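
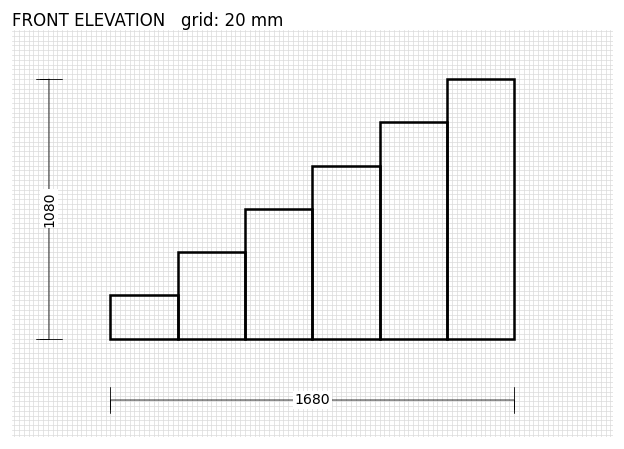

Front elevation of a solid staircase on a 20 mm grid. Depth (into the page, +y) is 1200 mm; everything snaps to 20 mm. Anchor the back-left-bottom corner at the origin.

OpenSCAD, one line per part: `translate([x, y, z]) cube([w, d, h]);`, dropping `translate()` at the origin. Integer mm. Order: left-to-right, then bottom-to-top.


cube([280, 1200, 180]);
translate([280, 0, 0]) cube([280, 1200, 360]);
translate([560, 0, 0]) cube([280, 1200, 540]);
translate([840, 0, 0]) cube([280, 1200, 720]);
translate([1120, 0, 0]) cube([280, 1200, 900]);
translate([1400, 0, 0]) cube([280, 1200, 1080]);


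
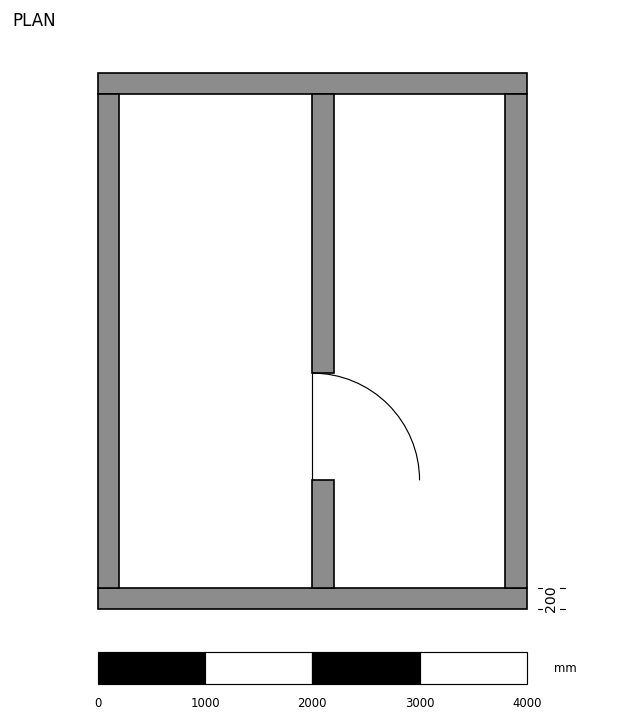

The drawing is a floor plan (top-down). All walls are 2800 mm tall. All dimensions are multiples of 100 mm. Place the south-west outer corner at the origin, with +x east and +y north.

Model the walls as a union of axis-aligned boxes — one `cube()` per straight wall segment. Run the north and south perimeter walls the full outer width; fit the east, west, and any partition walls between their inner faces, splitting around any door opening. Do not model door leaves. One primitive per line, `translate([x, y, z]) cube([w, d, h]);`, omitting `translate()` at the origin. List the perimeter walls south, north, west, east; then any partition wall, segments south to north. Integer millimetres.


cube([4000, 200, 2800]);
translate([0, 4800, 0]) cube([4000, 200, 2800]);
translate([0, 200, 0]) cube([200, 4600, 2800]);
translate([3800, 200, 0]) cube([200, 4600, 2800]);
translate([2000, 200, 0]) cube([200, 1000, 2800]);
translate([2000, 2200, 0]) cube([200, 2600, 2800]);


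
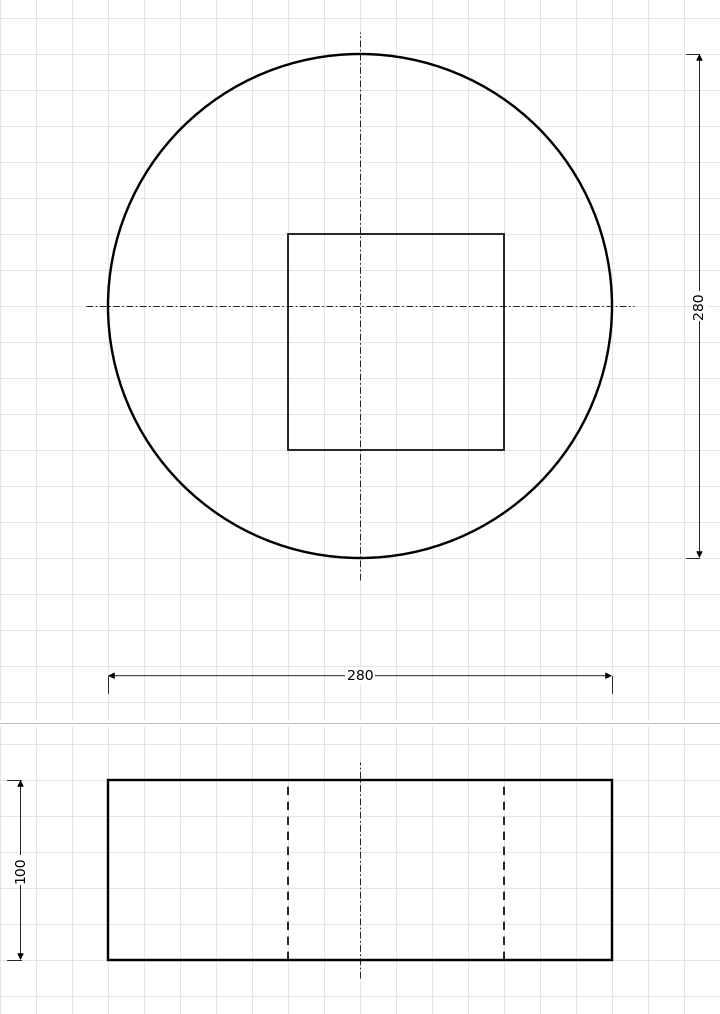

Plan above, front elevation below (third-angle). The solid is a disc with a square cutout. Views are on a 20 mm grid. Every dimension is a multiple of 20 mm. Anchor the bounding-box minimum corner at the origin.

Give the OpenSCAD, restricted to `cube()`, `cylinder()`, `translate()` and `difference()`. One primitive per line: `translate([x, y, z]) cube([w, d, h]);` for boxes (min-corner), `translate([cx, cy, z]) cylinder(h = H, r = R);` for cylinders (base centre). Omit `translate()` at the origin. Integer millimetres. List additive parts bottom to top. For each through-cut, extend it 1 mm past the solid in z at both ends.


difference() {
  translate([140, 140, 0]) cylinder(h = 100, r = 140);
  translate([100, 60, -1]) cube([120, 120, 102]);
}


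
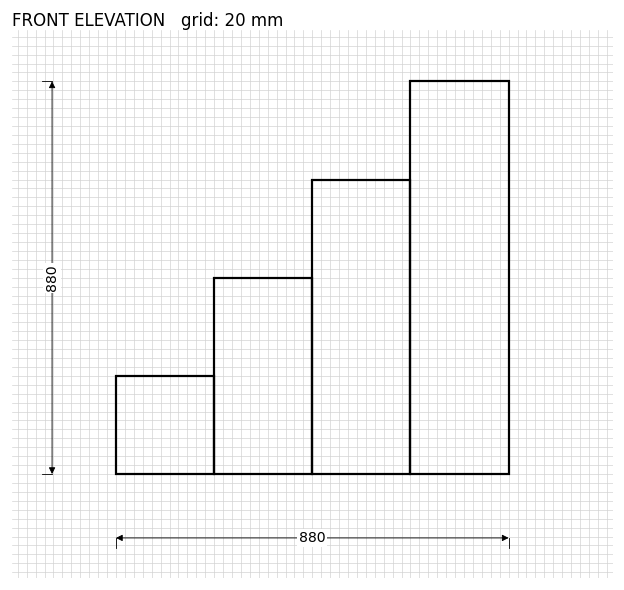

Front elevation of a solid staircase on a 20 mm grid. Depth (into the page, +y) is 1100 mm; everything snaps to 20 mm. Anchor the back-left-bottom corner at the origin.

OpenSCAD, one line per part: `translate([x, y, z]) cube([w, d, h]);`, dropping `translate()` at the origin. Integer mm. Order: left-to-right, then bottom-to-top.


cube([220, 1100, 220]);
translate([220, 0, 0]) cube([220, 1100, 440]);
translate([440, 0, 0]) cube([220, 1100, 660]);
translate([660, 0, 0]) cube([220, 1100, 880]);


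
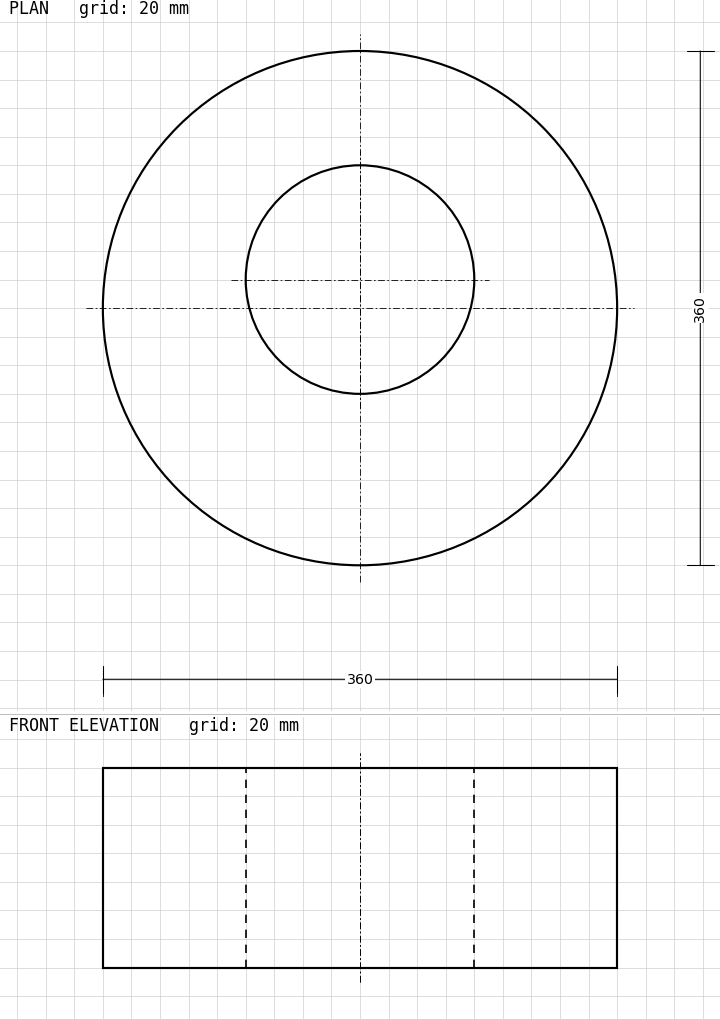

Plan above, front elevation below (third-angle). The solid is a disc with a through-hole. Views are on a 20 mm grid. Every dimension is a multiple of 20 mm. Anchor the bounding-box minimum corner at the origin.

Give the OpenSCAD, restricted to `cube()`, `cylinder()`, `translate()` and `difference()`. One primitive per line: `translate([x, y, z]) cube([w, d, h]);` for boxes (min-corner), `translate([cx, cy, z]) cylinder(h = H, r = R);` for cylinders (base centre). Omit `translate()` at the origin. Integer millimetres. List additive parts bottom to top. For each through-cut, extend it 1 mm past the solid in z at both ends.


difference() {
  translate([180, 180, 0]) cylinder(h = 140, r = 180);
  translate([180, 200, -1]) cylinder(h = 142, r = 80);
}


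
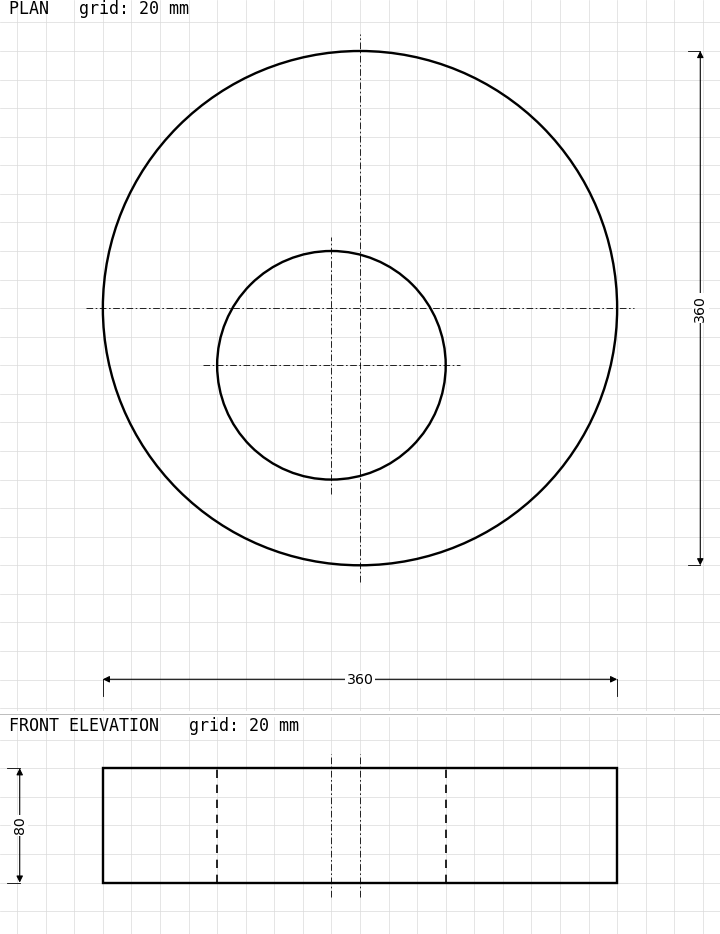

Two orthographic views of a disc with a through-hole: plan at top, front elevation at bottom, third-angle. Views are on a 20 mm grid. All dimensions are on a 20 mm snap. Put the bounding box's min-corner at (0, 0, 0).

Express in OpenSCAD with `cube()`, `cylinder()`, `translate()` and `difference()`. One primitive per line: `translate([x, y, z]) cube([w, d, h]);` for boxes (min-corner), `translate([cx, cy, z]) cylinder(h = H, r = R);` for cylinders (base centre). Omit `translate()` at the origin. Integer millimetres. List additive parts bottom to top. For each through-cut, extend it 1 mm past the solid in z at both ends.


difference() {
  translate([180, 180, 0]) cylinder(h = 80, r = 180);
  translate([160, 140, -1]) cylinder(h = 82, r = 80);
}


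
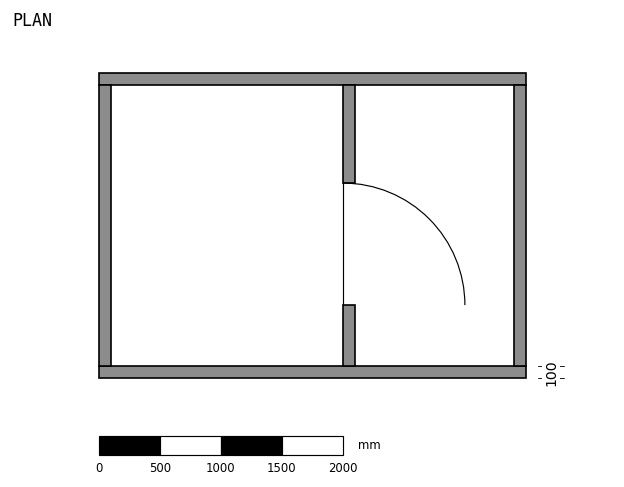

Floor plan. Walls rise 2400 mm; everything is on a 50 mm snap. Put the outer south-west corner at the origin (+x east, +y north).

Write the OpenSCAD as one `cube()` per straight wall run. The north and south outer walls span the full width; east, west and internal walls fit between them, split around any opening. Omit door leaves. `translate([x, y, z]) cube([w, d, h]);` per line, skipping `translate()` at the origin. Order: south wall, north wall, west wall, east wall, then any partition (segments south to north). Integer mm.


cube([3500, 100, 2400]);
translate([0, 2400, 0]) cube([3500, 100, 2400]);
translate([0, 100, 0]) cube([100, 2300, 2400]);
translate([3400, 100, 0]) cube([100, 2300, 2400]);
translate([2000, 100, 0]) cube([100, 500, 2400]);
translate([2000, 1600, 0]) cube([100, 800, 2400]);


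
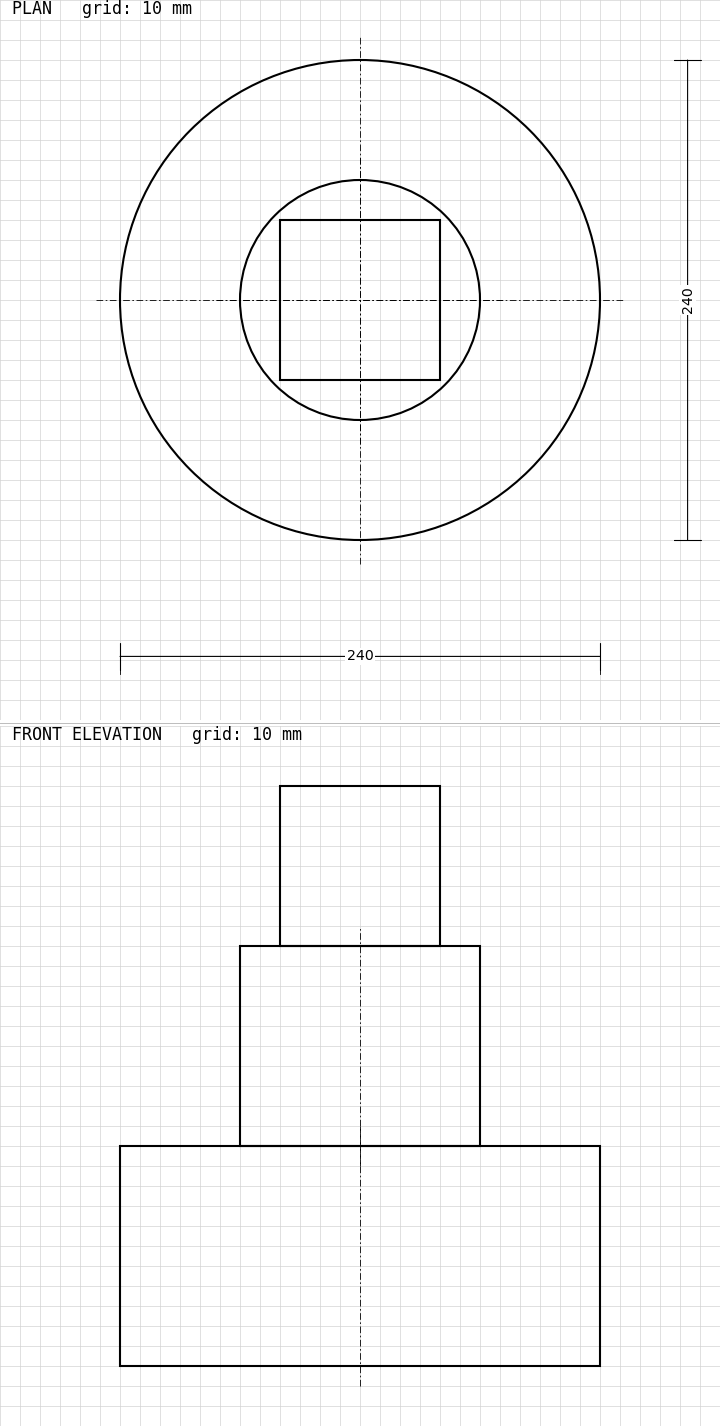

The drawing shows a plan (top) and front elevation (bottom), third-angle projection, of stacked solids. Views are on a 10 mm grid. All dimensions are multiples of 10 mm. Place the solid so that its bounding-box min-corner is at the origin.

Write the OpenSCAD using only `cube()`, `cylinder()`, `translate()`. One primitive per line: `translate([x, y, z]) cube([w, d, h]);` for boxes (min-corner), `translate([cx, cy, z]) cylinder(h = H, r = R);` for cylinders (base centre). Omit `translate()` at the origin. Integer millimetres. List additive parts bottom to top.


translate([120, 120, 0]) cylinder(h = 110, r = 120);
translate([120, 120, 110]) cylinder(h = 100, r = 60);
translate([80, 80, 210]) cube([80, 80, 80]);


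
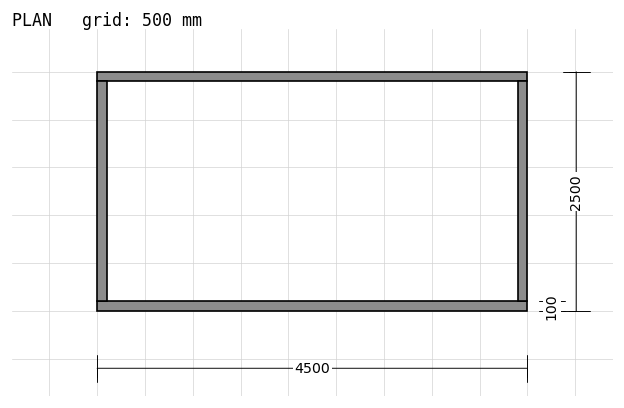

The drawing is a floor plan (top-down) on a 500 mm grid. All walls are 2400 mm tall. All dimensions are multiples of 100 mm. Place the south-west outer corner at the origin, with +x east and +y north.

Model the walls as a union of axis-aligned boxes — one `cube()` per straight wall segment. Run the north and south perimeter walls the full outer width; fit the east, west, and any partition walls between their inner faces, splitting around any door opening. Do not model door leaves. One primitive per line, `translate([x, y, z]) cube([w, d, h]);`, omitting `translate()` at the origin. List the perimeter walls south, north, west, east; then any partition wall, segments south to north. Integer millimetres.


cube([4500, 100, 2400]);
translate([0, 2400, 0]) cube([4500, 100, 2400]);
translate([0, 100, 0]) cube([100, 2300, 2400]);
translate([4400, 100, 0]) cube([100, 2300, 2400]);


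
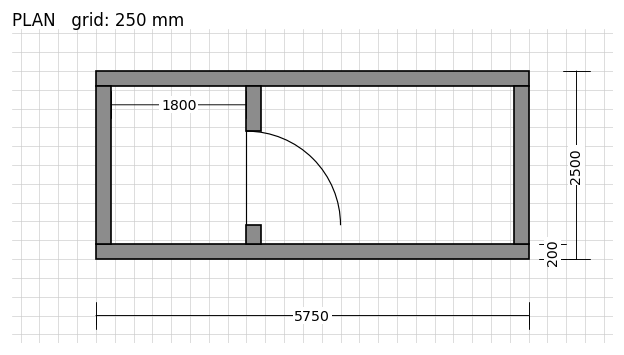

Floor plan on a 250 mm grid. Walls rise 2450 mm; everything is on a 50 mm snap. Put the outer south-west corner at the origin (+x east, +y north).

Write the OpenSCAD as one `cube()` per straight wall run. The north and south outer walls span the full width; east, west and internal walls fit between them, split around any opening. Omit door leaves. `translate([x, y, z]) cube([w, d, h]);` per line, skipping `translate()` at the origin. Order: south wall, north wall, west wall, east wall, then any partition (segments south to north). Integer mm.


cube([5750, 200, 2450]);
translate([0, 2300, 0]) cube([5750, 200, 2450]);
translate([0, 200, 0]) cube([200, 2100, 2450]);
translate([5550, 200, 0]) cube([200, 2100, 2450]);
translate([2000, 200, 0]) cube([200, 250, 2450]);
translate([2000, 1700, 0]) cube([200, 600, 2450]);


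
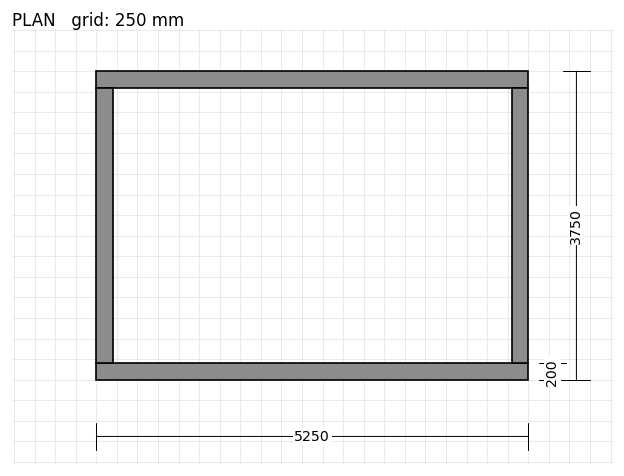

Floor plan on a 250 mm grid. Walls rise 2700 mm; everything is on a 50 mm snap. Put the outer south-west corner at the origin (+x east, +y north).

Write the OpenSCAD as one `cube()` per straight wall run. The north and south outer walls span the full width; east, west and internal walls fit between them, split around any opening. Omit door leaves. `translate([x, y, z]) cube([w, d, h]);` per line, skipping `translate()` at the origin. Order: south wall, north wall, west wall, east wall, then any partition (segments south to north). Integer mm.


cube([5250, 200, 2700]);
translate([0, 3550, 0]) cube([5250, 200, 2700]);
translate([0, 200, 0]) cube([200, 3350, 2700]);
translate([5050, 200, 0]) cube([200, 3350, 2700]);


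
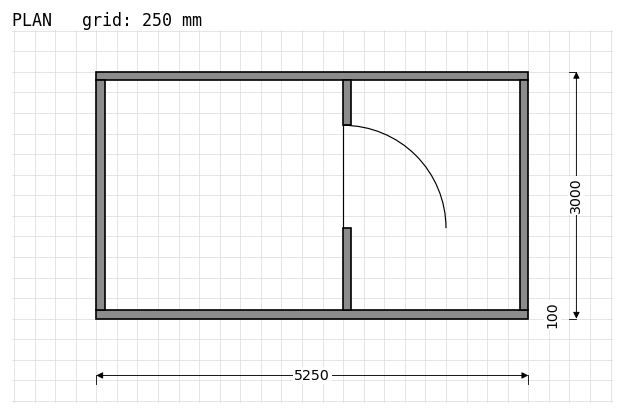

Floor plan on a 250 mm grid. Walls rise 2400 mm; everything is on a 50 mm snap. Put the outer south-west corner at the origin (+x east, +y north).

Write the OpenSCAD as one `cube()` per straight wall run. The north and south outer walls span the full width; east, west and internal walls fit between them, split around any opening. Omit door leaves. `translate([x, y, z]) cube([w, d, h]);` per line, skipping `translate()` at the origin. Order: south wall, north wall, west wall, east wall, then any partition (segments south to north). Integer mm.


cube([5250, 100, 2400]);
translate([0, 2900, 0]) cube([5250, 100, 2400]);
translate([0, 100, 0]) cube([100, 2800, 2400]);
translate([5150, 100, 0]) cube([100, 2800, 2400]);
translate([3000, 100, 0]) cube([100, 1000, 2400]);
translate([3000, 2350, 0]) cube([100, 550, 2400]);


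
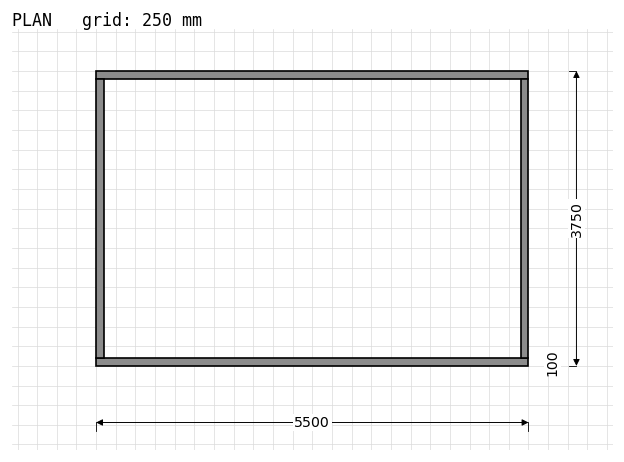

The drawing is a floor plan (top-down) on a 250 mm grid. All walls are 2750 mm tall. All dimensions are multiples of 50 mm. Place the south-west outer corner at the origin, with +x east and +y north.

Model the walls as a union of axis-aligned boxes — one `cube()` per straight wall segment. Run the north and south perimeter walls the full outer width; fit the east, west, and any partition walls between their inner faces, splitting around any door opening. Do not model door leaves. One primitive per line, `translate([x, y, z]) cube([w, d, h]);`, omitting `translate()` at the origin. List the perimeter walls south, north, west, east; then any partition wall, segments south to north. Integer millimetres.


cube([5500, 100, 2750]);
translate([0, 3650, 0]) cube([5500, 100, 2750]);
translate([0, 100, 0]) cube([100, 3550, 2750]);
translate([5400, 100, 0]) cube([100, 3550, 2750]);


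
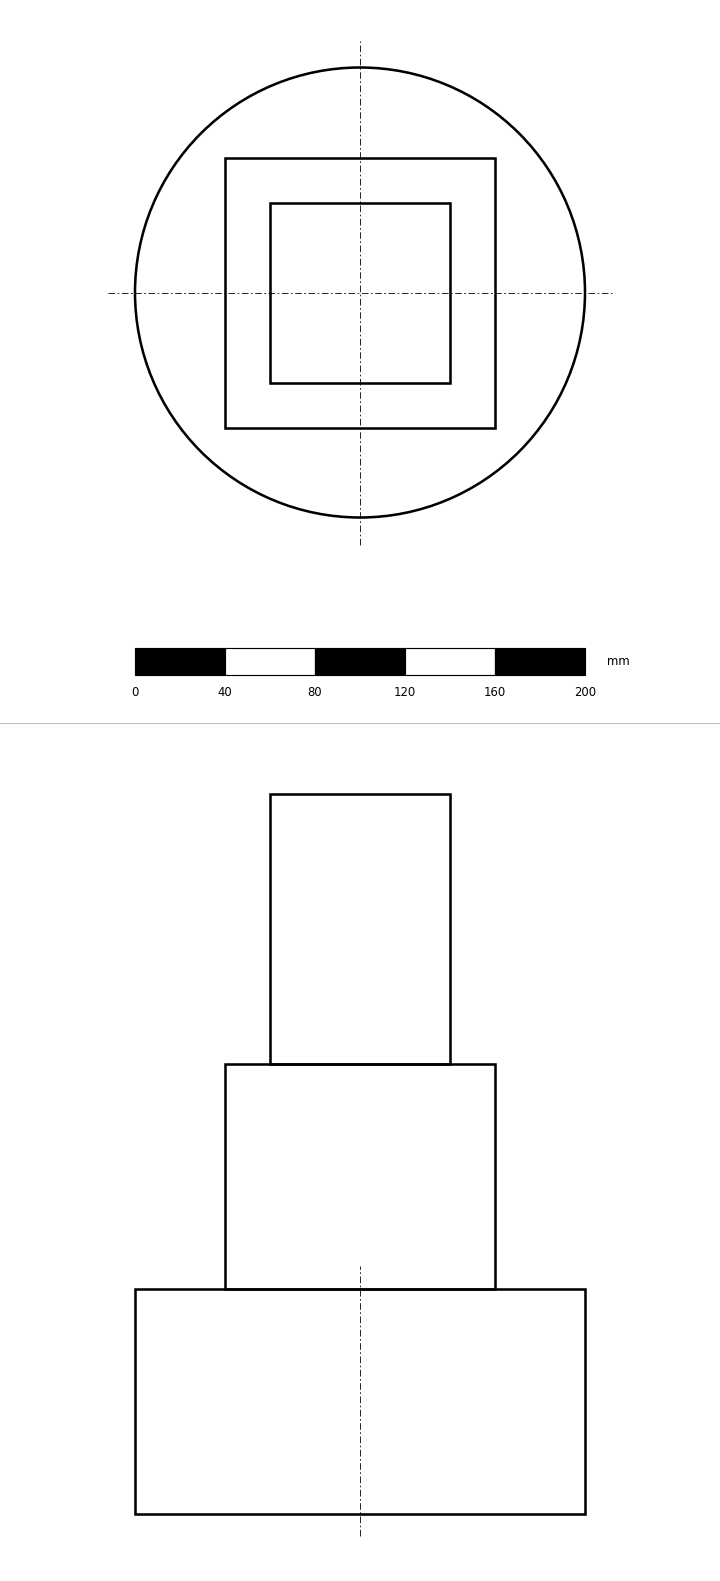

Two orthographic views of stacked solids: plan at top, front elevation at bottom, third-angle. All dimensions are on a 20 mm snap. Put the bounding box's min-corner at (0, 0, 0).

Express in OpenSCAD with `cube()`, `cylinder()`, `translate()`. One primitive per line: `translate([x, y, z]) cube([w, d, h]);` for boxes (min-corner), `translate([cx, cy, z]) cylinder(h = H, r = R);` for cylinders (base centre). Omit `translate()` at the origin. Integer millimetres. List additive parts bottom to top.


translate([100, 100, 0]) cylinder(h = 100, r = 100);
translate([40, 40, 100]) cube([120, 120, 100]);
translate([60, 60, 200]) cube([80, 80, 120]);


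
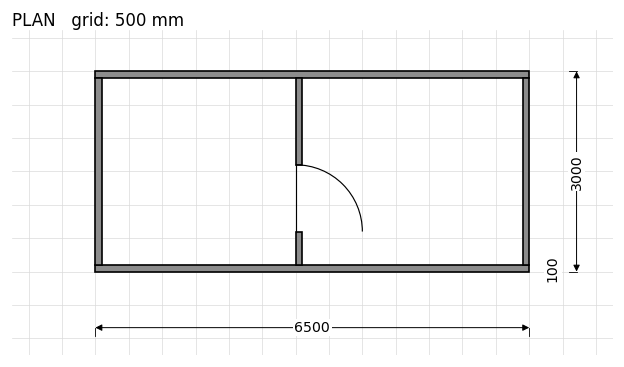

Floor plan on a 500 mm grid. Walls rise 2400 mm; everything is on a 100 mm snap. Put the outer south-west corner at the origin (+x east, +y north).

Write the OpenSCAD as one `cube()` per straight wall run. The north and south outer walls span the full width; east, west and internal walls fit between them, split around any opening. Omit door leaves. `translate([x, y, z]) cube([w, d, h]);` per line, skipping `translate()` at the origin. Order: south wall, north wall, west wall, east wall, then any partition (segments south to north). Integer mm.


cube([6500, 100, 2400]);
translate([0, 2900, 0]) cube([6500, 100, 2400]);
translate([0, 100, 0]) cube([100, 2800, 2400]);
translate([6400, 100, 0]) cube([100, 2800, 2400]);
translate([3000, 100, 0]) cube([100, 500, 2400]);
translate([3000, 1600, 0]) cube([100, 1300, 2400]);


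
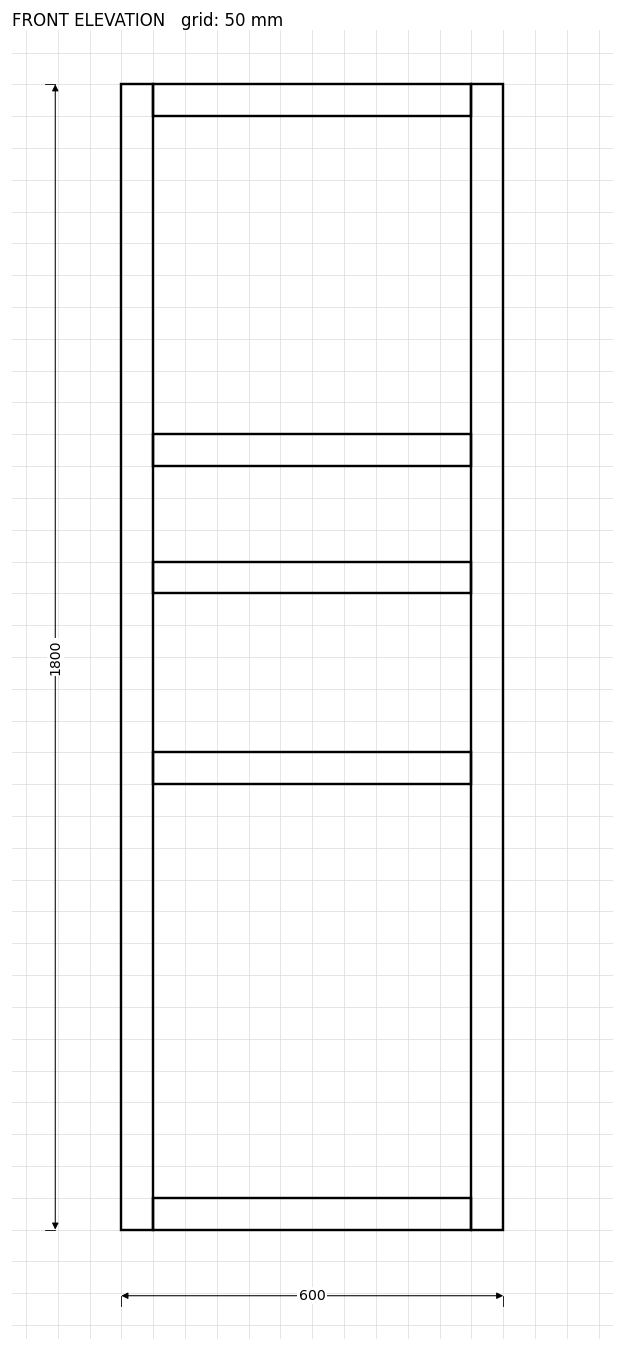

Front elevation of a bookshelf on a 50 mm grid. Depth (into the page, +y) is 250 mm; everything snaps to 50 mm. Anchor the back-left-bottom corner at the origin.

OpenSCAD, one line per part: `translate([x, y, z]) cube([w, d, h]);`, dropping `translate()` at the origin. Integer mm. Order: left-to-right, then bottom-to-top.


cube([50, 250, 1800]);
translate([50, 0, 0]) cube([500, 250, 50]);
translate([50, 0, 700]) cube([500, 250, 50]);
translate([50, 0, 1000]) cube([500, 250, 50]);
translate([50, 0, 1200]) cube([500, 250, 50]);
translate([50, 0, 1750]) cube([500, 250, 50]);
translate([550, 0, 0]) cube([50, 250, 1800]);


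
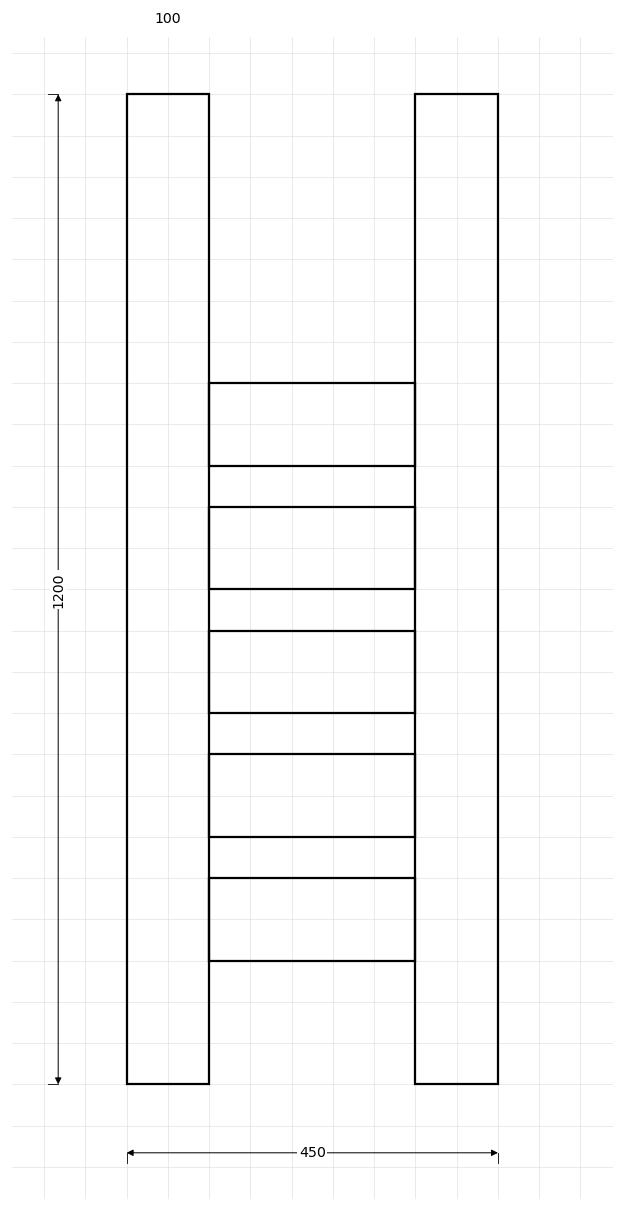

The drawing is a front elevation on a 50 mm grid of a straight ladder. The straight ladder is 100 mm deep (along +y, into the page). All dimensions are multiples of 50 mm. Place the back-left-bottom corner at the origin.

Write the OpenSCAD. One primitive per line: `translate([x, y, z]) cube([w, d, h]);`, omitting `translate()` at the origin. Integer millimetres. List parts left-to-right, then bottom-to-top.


cube([100, 100, 1200]);
translate([100, 0, 150]) cube([250, 100, 100]);
translate([100, 0, 300]) cube([250, 100, 100]);
translate([100, 0, 450]) cube([250, 100, 100]);
translate([100, 0, 600]) cube([250, 100, 100]);
translate([100, 0, 750]) cube([250, 100, 100]);
translate([350, 0, 0]) cube([100, 100, 1200]);


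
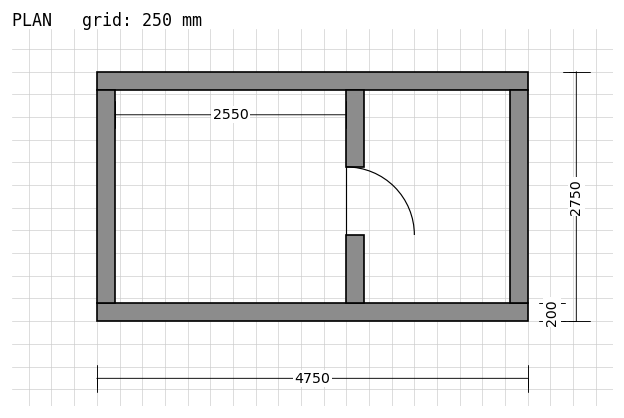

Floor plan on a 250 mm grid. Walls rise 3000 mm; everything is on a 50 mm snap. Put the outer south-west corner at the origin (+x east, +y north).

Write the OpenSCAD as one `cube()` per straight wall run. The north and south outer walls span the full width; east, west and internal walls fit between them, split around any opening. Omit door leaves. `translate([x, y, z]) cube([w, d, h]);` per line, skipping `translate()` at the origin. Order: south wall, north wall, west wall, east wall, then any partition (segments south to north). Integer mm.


cube([4750, 200, 3000]);
translate([0, 2550, 0]) cube([4750, 200, 3000]);
translate([0, 200, 0]) cube([200, 2350, 3000]);
translate([4550, 200, 0]) cube([200, 2350, 3000]);
translate([2750, 200, 0]) cube([200, 750, 3000]);
translate([2750, 1700, 0]) cube([200, 850, 3000]);


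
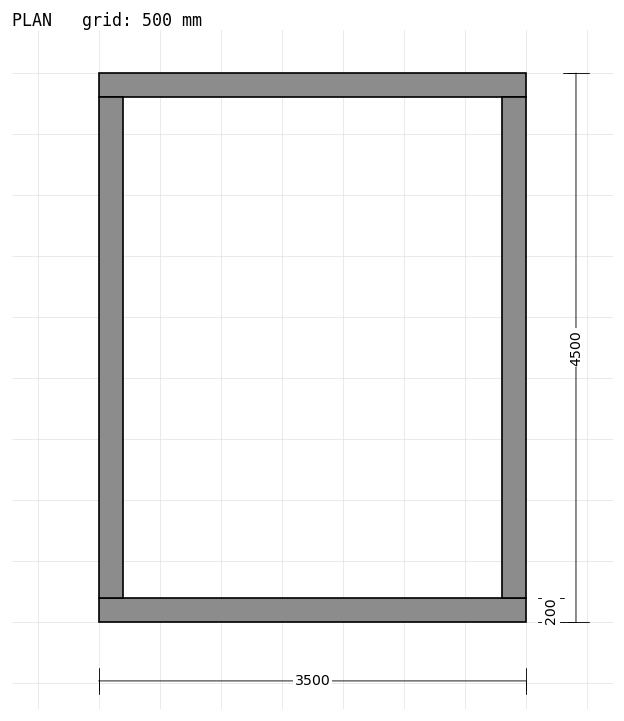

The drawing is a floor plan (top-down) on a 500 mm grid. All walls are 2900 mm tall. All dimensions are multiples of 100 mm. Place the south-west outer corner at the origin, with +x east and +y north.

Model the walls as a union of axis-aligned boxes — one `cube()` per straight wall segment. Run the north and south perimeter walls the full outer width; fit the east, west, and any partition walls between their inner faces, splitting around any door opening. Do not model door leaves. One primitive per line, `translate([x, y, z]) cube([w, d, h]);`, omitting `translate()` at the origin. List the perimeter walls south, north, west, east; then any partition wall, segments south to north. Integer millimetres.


cube([3500, 200, 2900]);
translate([0, 4300, 0]) cube([3500, 200, 2900]);
translate([0, 200, 0]) cube([200, 4100, 2900]);
translate([3300, 200, 0]) cube([200, 4100, 2900]);


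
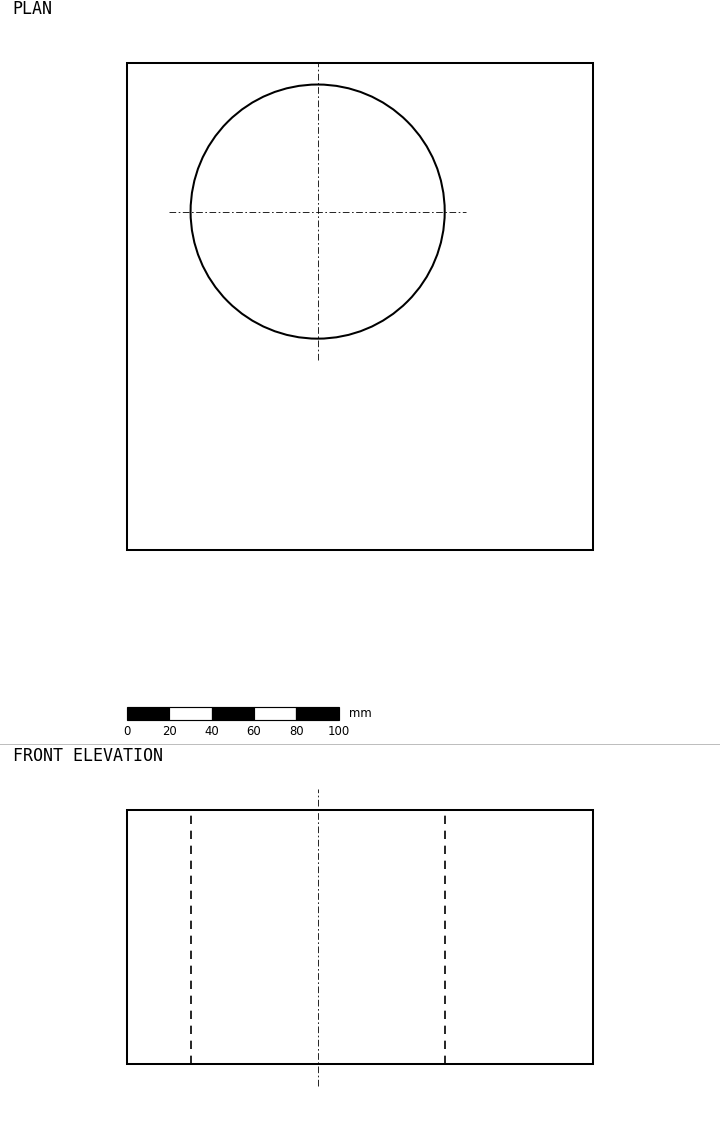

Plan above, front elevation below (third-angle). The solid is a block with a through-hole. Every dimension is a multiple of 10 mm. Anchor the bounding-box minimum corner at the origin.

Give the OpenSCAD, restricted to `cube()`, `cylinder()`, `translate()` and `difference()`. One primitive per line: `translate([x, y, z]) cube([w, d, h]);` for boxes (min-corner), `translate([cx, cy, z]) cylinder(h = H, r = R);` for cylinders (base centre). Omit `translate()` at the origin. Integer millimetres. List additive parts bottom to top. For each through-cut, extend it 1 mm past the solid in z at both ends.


difference() {
  cube([220, 230, 120]);
  translate([90, 160, -1]) cylinder(h = 122, r = 60);
}


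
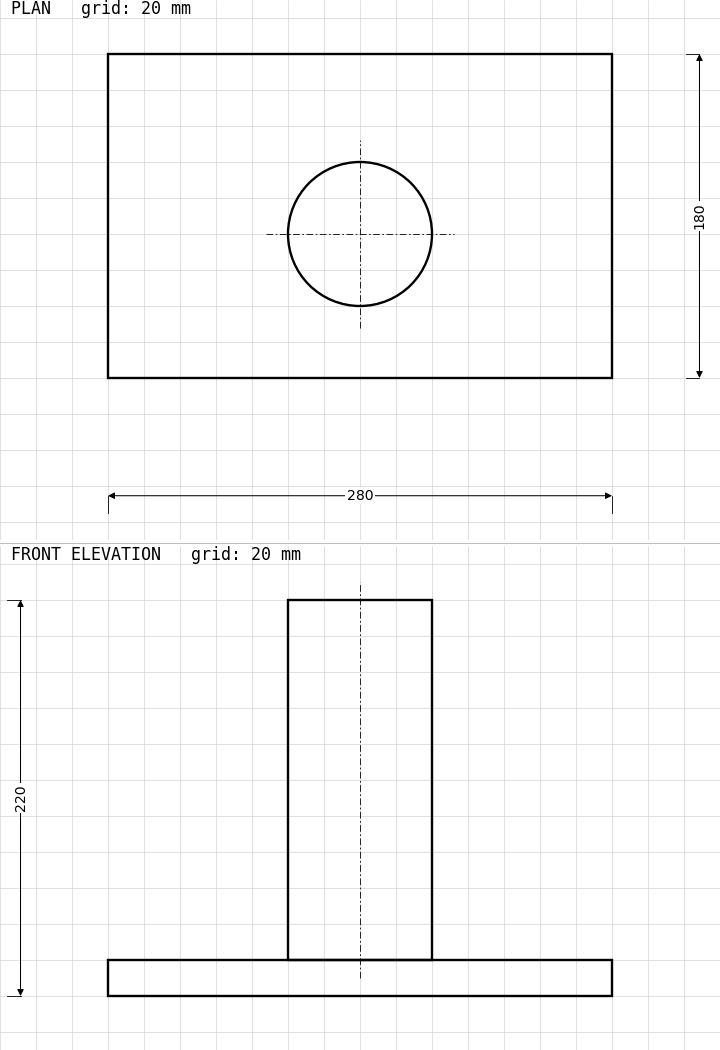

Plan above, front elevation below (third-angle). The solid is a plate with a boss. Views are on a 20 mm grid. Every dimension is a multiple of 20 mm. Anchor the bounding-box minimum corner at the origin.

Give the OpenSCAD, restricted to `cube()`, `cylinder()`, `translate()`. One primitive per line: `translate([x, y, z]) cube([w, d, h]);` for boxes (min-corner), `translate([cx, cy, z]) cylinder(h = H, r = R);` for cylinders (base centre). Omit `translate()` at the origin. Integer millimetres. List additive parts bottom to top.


cube([280, 180, 20]);
translate([140, 80, 20]) cylinder(h = 200, r = 40);


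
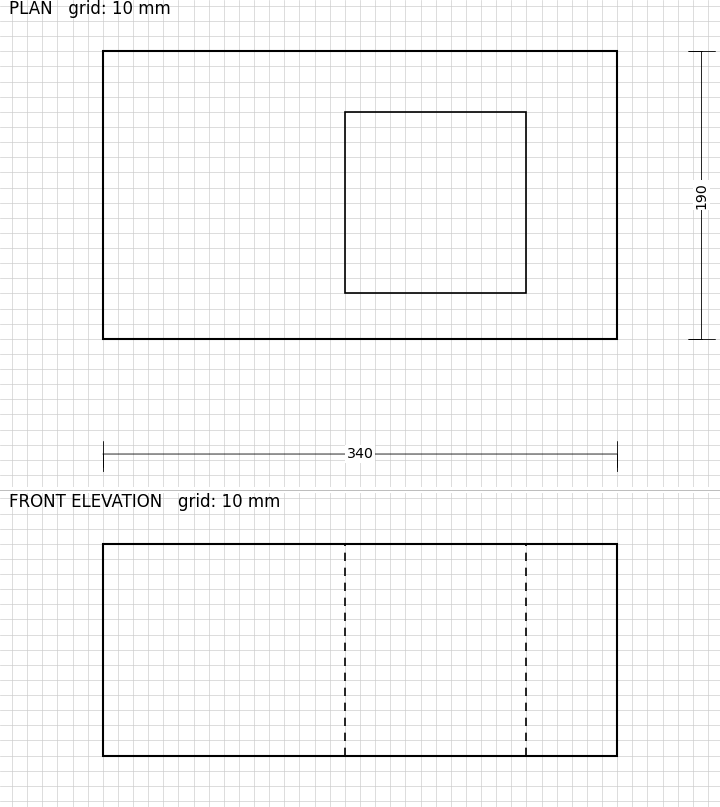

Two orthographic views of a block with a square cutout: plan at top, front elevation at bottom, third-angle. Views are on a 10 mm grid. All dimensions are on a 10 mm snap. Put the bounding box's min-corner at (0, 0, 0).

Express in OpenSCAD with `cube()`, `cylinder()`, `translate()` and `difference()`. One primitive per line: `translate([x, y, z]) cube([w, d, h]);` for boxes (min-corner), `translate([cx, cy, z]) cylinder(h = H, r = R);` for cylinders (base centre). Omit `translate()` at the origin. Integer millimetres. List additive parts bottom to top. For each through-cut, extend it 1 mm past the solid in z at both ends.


difference() {
  cube([340, 190, 140]);
  translate([160, 30, -1]) cube([120, 120, 142]);
}


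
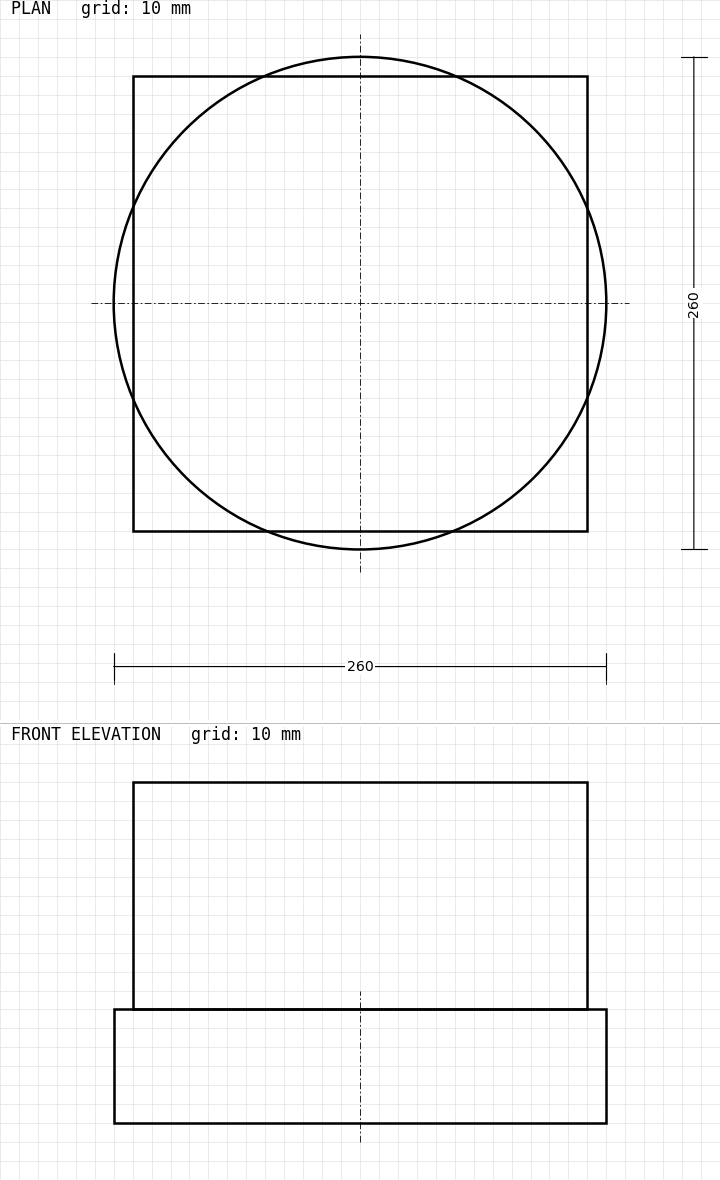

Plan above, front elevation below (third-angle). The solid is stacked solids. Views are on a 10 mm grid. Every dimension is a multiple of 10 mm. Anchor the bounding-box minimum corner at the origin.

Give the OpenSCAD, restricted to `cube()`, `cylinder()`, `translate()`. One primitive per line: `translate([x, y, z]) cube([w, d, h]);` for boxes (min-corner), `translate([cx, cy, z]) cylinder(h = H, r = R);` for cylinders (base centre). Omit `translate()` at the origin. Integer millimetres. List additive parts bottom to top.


translate([130, 130, 0]) cylinder(h = 60, r = 130);
translate([10, 10, 60]) cube([240, 240, 120]);


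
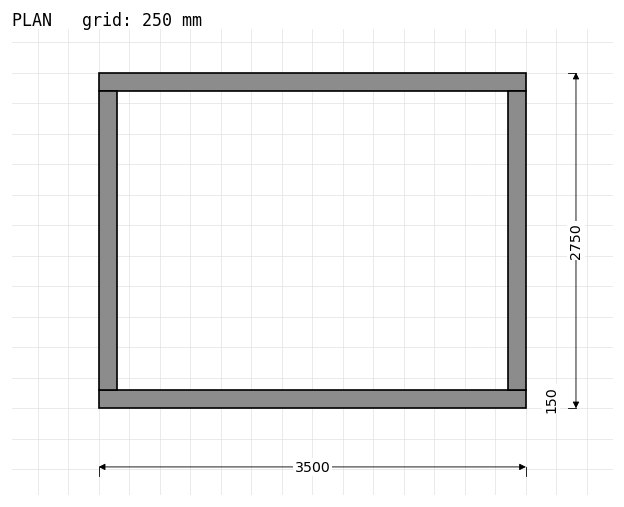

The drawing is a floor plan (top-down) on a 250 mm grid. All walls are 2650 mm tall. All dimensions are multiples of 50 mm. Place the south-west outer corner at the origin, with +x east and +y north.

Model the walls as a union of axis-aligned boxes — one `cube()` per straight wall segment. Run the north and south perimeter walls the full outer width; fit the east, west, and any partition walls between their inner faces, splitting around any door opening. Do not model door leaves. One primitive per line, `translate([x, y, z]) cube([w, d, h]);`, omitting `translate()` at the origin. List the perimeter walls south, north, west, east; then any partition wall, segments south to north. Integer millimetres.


cube([3500, 150, 2650]);
translate([0, 2600, 0]) cube([3500, 150, 2650]);
translate([0, 150, 0]) cube([150, 2450, 2650]);
translate([3350, 150, 0]) cube([150, 2450, 2650]);


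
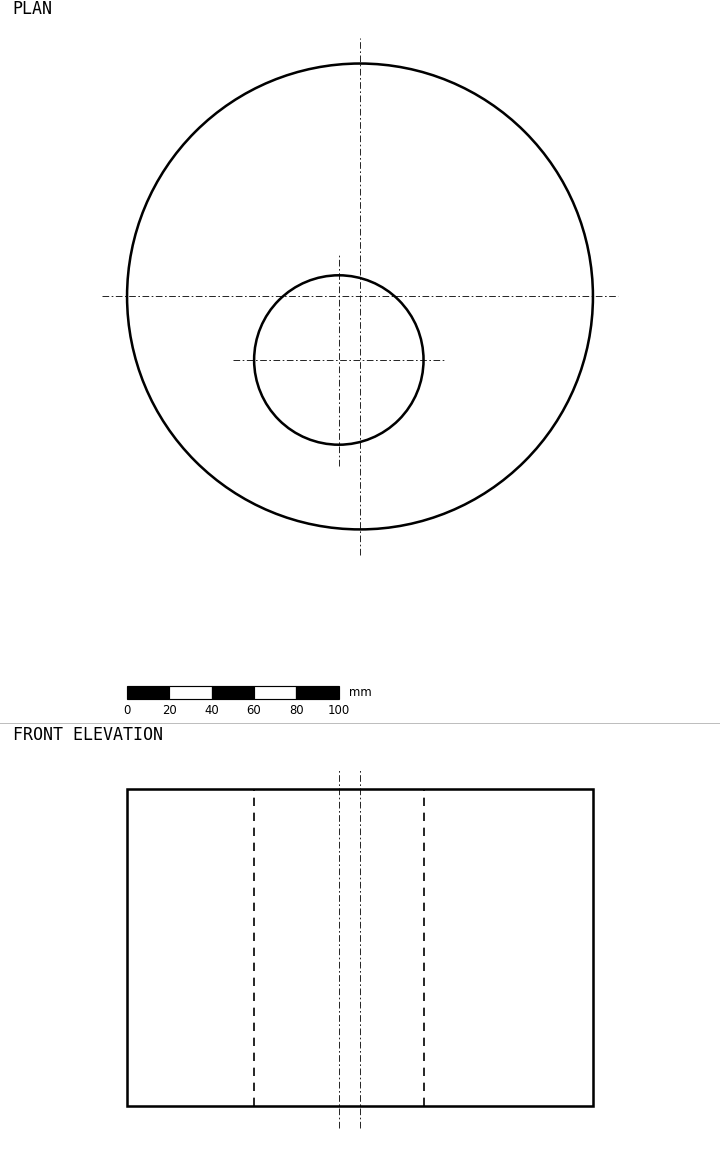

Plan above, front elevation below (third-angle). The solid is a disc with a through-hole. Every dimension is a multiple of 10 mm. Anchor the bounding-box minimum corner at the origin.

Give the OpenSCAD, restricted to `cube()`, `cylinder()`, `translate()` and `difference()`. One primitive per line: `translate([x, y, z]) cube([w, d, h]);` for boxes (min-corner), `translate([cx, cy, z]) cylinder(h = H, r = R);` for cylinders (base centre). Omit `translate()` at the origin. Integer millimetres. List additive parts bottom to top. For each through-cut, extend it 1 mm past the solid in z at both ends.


difference() {
  translate([110, 110, 0]) cylinder(h = 150, r = 110);
  translate([100, 80, -1]) cylinder(h = 152, r = 40);
}


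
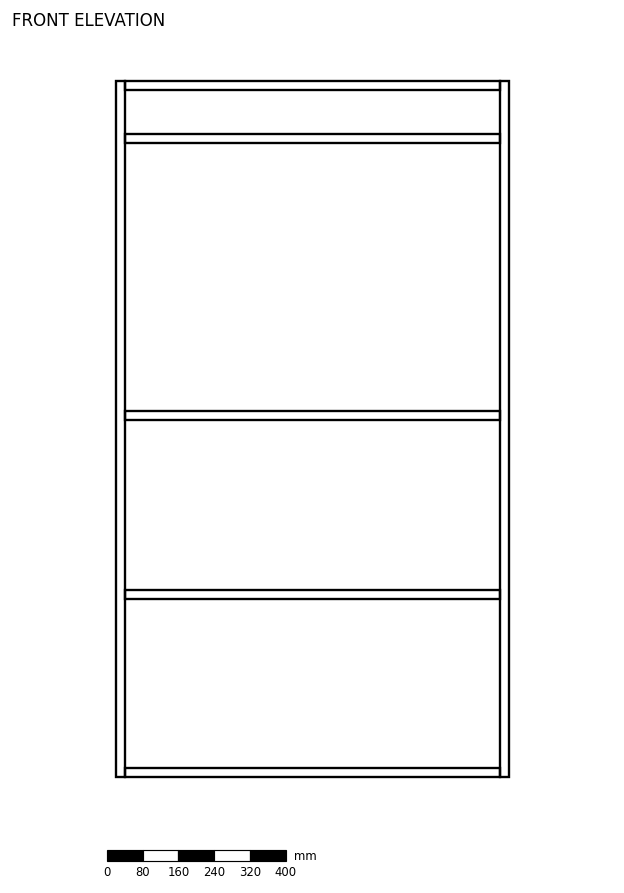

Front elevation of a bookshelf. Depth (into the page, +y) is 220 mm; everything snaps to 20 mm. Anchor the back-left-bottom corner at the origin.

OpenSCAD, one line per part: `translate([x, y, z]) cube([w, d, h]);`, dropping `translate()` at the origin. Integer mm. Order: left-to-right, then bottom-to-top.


cube([20, 220, 1560]);
translate([20, 0, 0]) cube([840, 220, 20]);
translate([20, 0, 400]) cube([840, 220, 20]);
translate([20, 0, 800]) cube([840, 220, 20]);
translate([20, 0, 1420]) cube([840, 220, 20]);
translate([20, 0, 1540]) cube([840, 220, 20]);
translate([860, 0, 0]) cube([20, 220, 1560]);


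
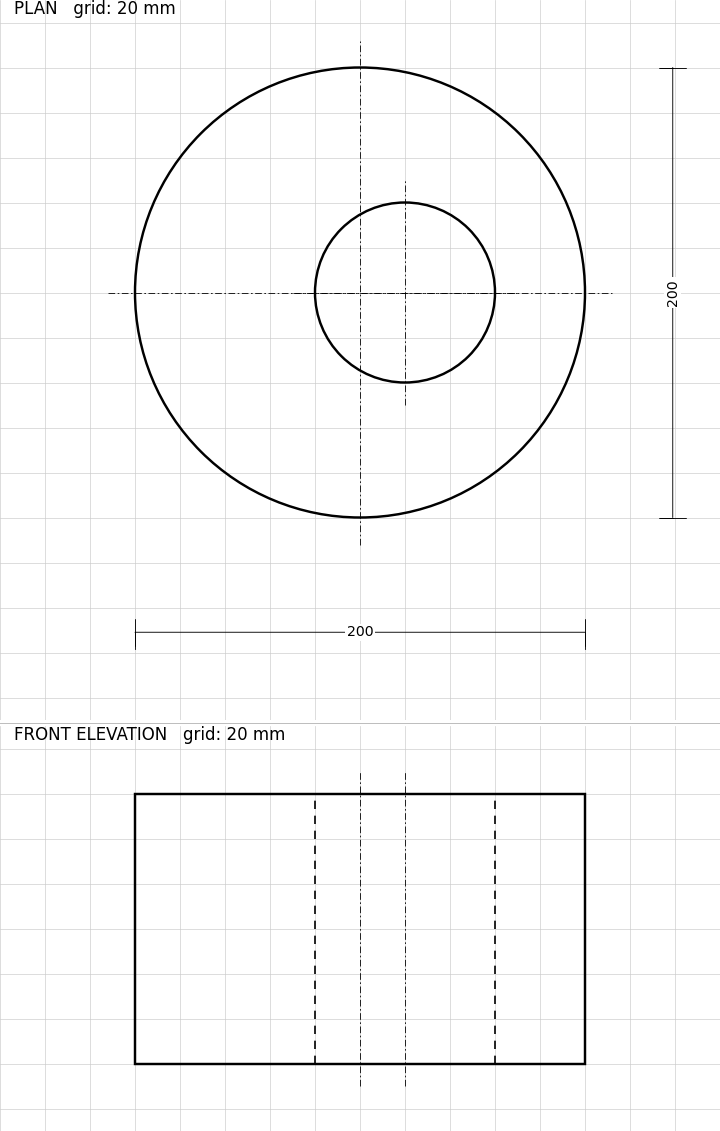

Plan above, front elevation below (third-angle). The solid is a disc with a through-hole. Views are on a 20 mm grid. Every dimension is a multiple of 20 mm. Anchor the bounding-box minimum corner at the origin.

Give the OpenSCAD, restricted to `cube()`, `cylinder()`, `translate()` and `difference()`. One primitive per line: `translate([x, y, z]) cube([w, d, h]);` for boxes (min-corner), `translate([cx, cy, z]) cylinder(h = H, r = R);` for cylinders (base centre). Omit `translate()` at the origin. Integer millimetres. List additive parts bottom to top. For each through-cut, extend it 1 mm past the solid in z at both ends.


difference() {
  translate([100, 100, 0]) cylinder(h = 120, r = 100);
  translate([120, 100, -1]) cylinder(h = 122, r = 40);
}


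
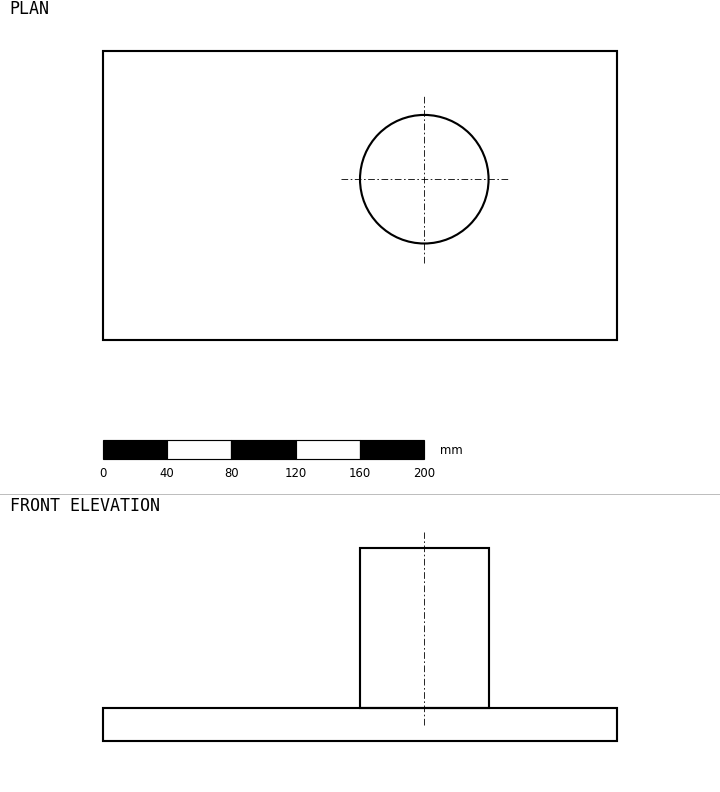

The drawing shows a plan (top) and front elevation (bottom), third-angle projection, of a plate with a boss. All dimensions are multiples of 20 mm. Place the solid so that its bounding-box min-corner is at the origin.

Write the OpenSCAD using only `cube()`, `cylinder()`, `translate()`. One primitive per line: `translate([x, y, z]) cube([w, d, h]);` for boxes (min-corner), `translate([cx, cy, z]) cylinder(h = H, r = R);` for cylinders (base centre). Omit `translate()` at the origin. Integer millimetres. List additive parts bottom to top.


cube([320, 180, 20]);
translate([200, 100, 20]) cylinder(h = 100, r = 40);


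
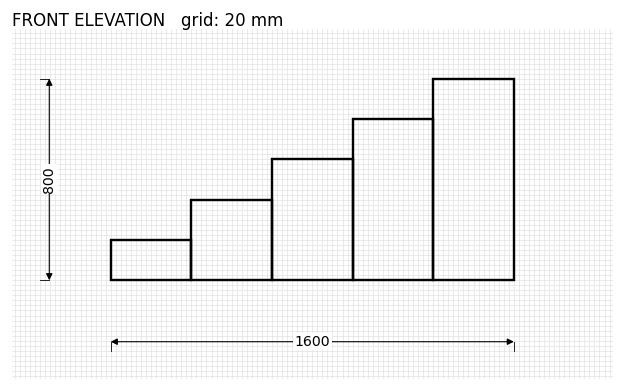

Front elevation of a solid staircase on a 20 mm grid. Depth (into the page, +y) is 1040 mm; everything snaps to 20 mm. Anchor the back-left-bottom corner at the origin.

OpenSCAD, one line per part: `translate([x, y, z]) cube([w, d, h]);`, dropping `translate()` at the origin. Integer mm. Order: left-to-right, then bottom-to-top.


cube([320, 1040, 160]);
translate([320, 0, 0]) cube([320, 1040, 320]);
translate([640, 0, 0]) cube([320, 1040, 480]);
translate([960, 0, 0]) cube([320, 1040, 640]);
translate([1280, 0, 0]) cube([320, 1040, 800]);


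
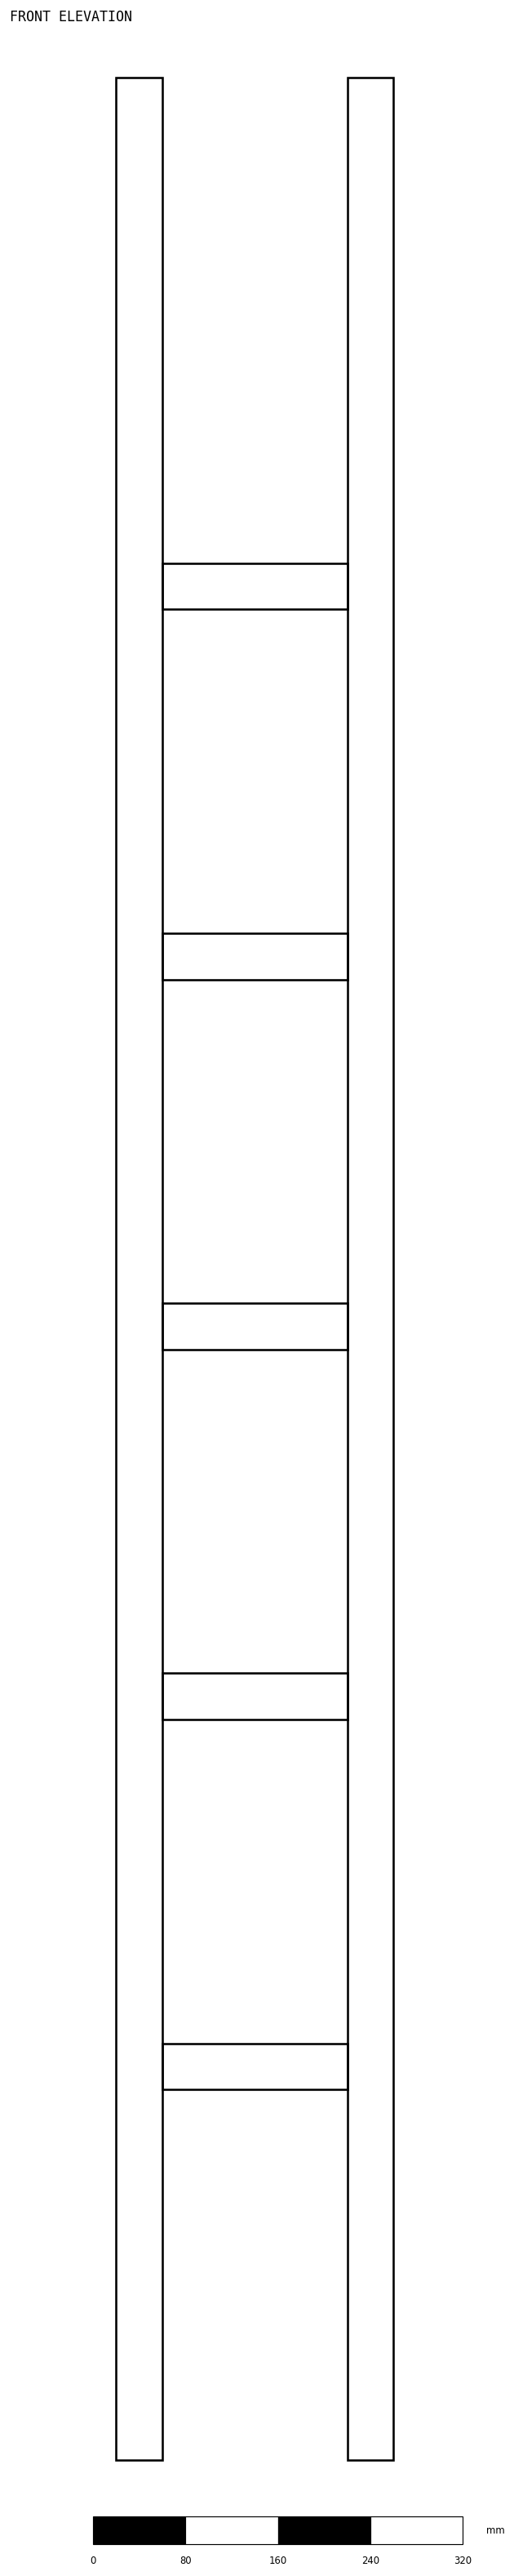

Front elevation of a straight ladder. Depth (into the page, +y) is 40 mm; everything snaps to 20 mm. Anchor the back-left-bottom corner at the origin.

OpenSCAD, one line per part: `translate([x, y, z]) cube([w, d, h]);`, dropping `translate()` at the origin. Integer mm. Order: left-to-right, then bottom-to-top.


cube([40, 40, 2060]);
translate([40, 0, 320]) cube([160, 40, 40]);
translate([40, 0, 640]) cube([160, 40, 40]);
translate([40, 0, 960]) cube([160, 40, 40]);
translate([40, 0, 1280]) cube([160, 40, 40]);
translate([40, 0, 1600]) cube([160, 40, 40]);
translate([200, 0, 0]) cube([40, 40, 2060]);


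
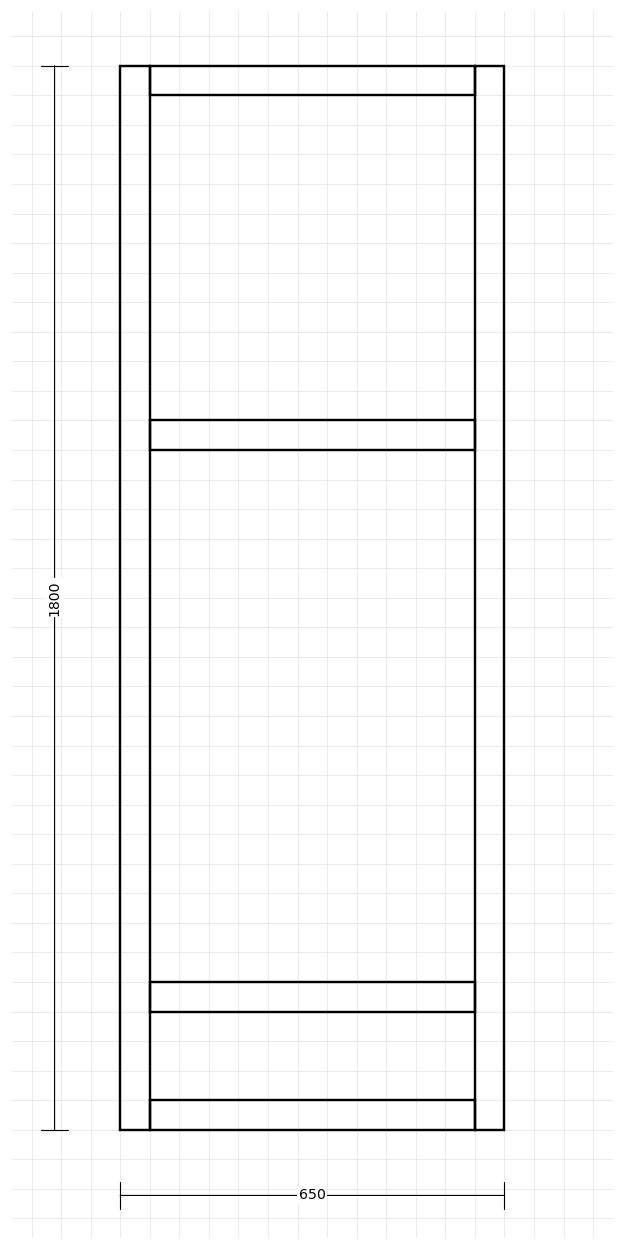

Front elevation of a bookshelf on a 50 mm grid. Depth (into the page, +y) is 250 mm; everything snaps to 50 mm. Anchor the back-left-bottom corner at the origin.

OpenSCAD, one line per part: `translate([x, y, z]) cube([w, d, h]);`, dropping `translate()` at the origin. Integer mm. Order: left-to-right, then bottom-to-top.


cube([50, 250, 1800]);
translate([50, 0, 0]) cube([550, 250, 50]);
translate([50, 0, 200]) cube([550, 250, 50]);
translate([50, 0, 1150]) cube([550, 250, 50]);
translate([50, 0, 1750]) cube([550, 250, 50]);
translate([600, 0, 0]) cube([50, 250, 1800]);


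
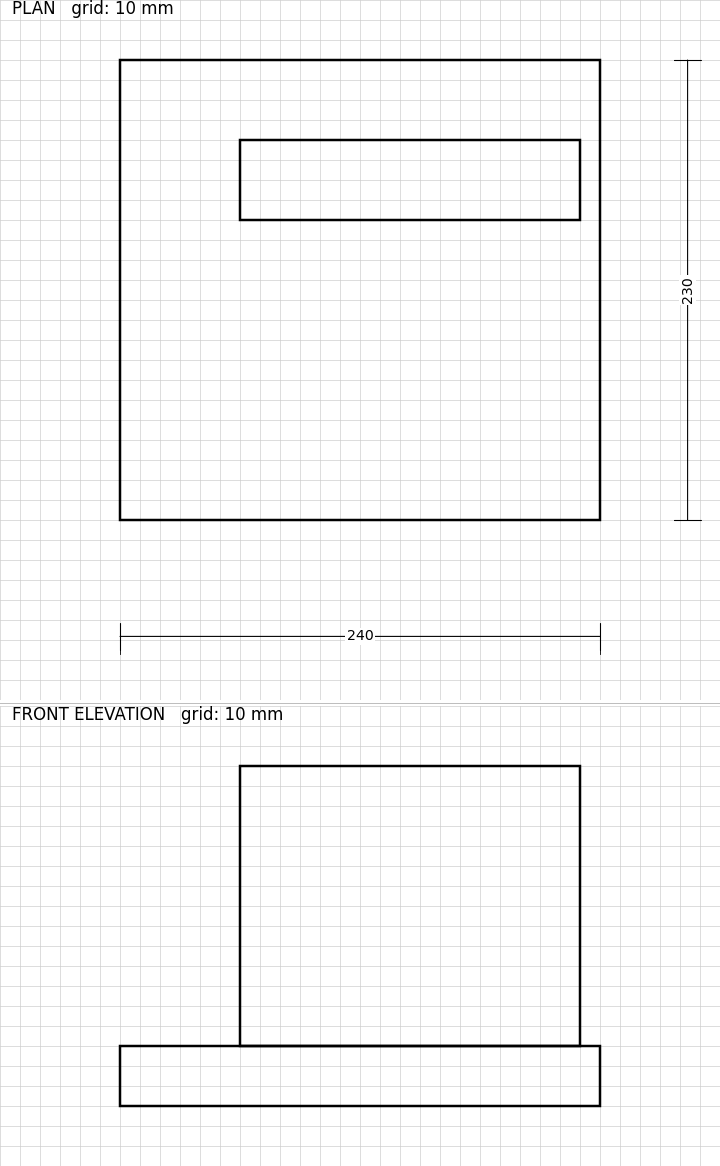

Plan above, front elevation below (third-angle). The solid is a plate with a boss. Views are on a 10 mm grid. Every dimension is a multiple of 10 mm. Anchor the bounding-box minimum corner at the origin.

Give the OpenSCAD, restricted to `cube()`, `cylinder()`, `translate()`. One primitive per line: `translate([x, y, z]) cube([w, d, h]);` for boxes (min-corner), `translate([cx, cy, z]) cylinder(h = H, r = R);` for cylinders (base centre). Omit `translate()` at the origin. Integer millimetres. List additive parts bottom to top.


cube([240, 230, 30]);
translate([60, 150, 30]) cube([170, 40, 140]);


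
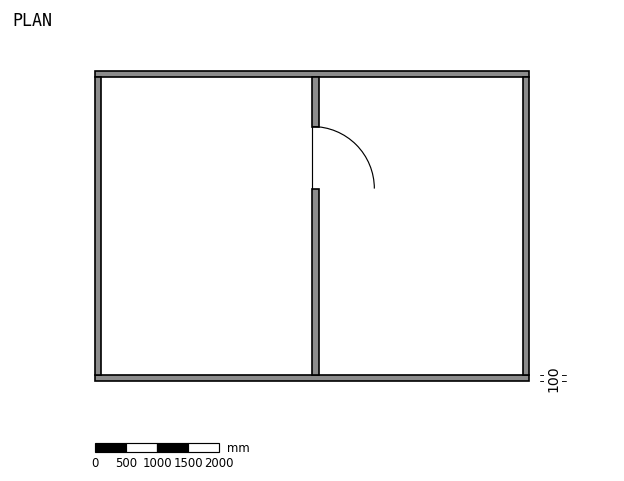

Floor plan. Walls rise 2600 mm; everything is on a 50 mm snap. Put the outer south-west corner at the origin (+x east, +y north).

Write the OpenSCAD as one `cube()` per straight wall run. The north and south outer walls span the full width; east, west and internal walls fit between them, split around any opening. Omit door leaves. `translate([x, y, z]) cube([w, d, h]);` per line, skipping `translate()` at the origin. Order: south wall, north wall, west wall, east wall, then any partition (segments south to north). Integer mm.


cube([7000, 100, 2600]);
translate([0, 4900, 0]) cube([7000, 100, 2600]);
translate([0, 100, 0]) cube([100, 4800, 2600]);
translate([6900, 100, 0]) cube([100, 4800, 2600]);
translate([3500, 100, 0]) cube([100, 3000, 2600]);
translate([3500, 4100, 0]) cube([100, 800, 2600]);


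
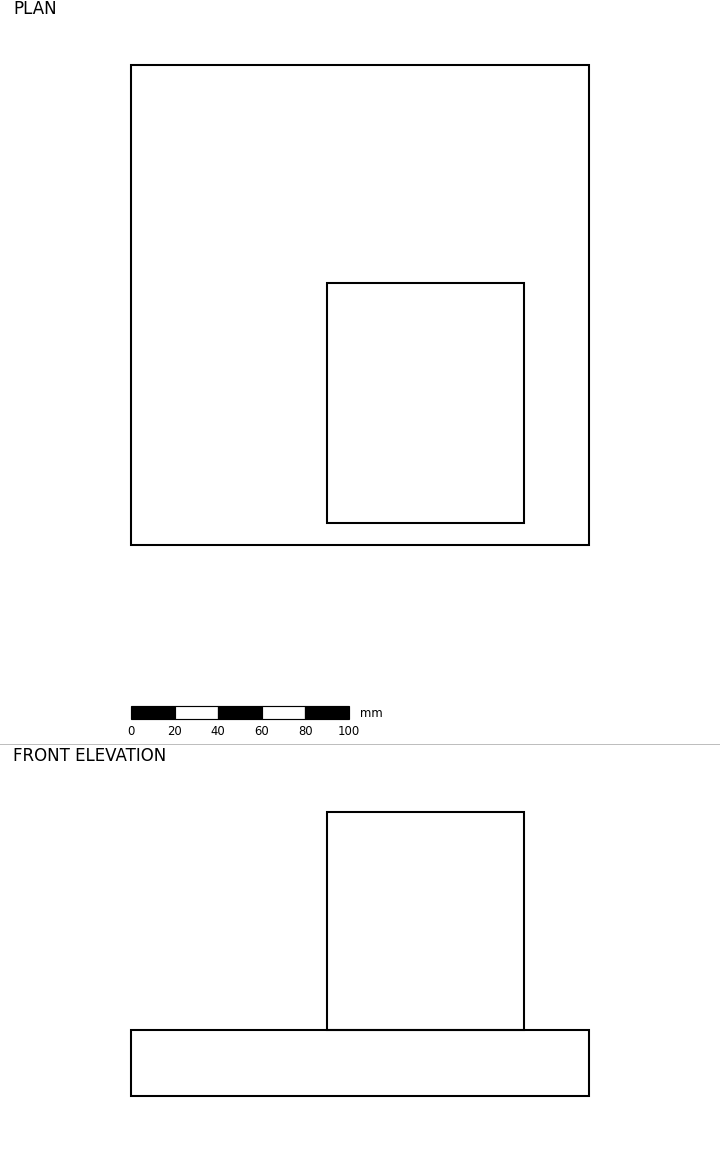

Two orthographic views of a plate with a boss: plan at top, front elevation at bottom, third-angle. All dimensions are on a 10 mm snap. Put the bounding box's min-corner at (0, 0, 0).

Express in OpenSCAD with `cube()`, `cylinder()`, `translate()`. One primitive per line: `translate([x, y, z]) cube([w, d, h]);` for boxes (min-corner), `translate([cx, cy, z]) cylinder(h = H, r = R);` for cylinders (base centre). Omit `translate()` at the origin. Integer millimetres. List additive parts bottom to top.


cube([210, 220, 30]);
translate([90, 10, 30]) cube([90, 110, 100]);


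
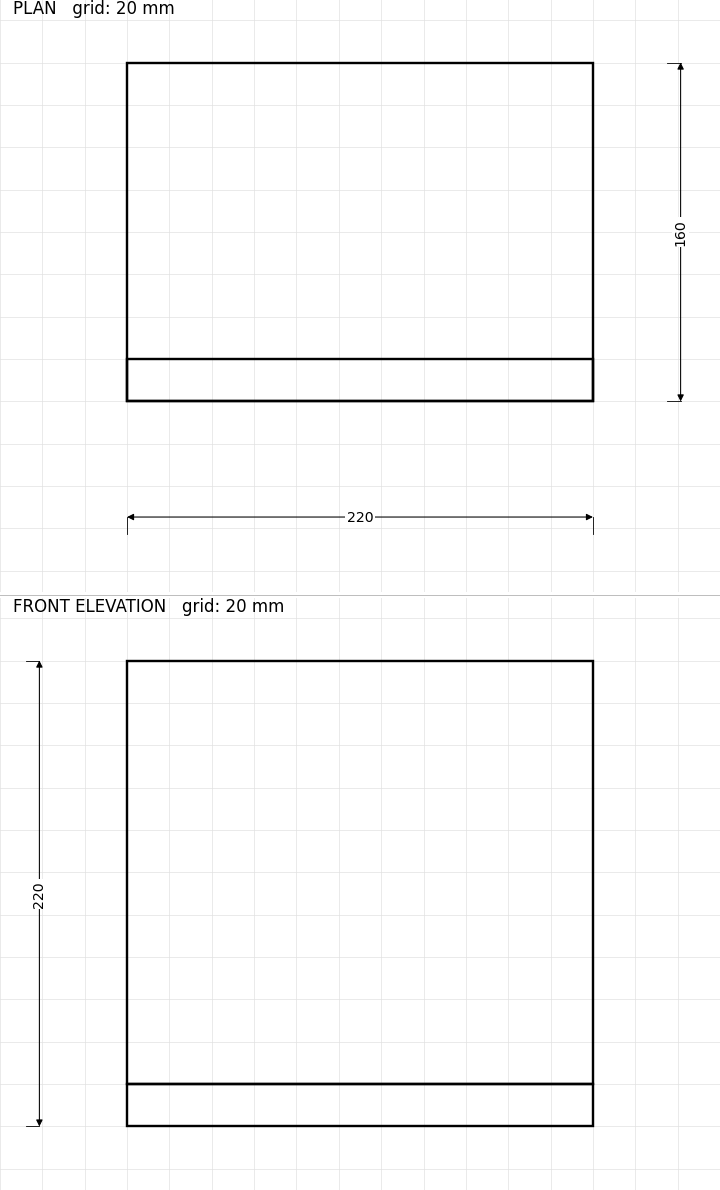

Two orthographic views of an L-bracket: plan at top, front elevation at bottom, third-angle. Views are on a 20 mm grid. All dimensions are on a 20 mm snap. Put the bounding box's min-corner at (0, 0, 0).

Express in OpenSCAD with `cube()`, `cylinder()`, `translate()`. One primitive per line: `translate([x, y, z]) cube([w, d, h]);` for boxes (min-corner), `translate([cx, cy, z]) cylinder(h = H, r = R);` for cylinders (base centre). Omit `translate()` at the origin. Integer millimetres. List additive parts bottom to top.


cube([220, 160, 20]);
translate([0, 0, 20]) cube([220, 20, 200]);


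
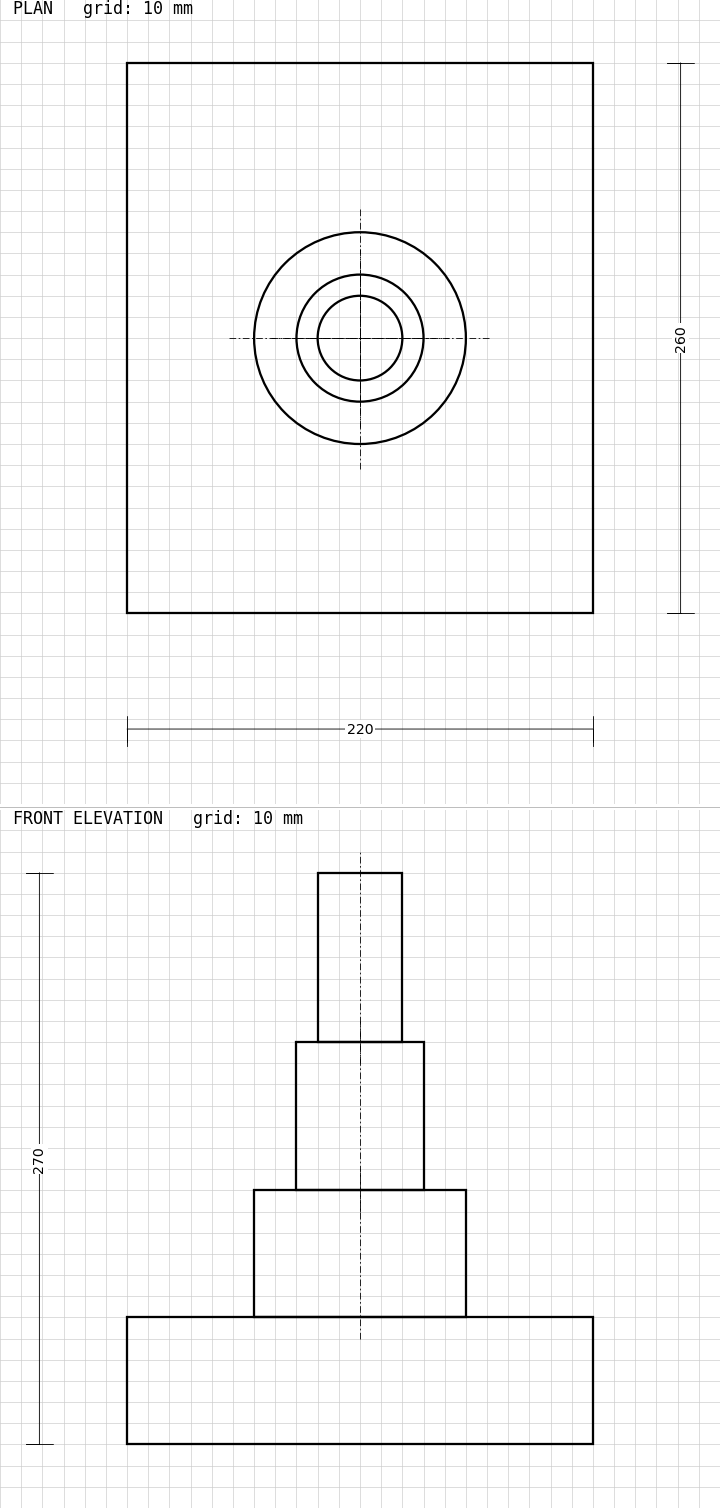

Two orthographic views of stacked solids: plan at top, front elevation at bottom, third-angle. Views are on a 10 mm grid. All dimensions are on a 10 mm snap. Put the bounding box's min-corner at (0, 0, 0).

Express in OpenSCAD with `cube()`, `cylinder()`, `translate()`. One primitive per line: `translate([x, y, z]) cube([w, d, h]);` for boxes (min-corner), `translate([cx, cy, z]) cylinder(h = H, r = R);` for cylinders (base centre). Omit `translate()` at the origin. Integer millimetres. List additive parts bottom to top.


cube([220, 260, 60]);
translate([110, 130, 60]) cylinder(h = 60, r = 50);
translate([110, 130, 120]) cylinder(h = 70, r = 30);
translate([110, 130, 190]) cylinder(h = 80, r = 20);
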